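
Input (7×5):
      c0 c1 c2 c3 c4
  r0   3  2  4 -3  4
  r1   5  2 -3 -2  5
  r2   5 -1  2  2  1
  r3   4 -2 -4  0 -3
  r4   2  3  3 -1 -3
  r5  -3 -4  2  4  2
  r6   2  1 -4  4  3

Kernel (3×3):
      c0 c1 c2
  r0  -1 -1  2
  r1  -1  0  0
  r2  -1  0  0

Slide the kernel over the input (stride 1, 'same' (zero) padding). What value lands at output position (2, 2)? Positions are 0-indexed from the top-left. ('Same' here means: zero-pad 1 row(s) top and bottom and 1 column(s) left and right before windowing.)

The receptive field on the zero-padded input at this output position is [2 -3 -2 / -1 2 2 / -2 -4 0]. Elementwise product with the kernel and sum: 2·-1 + -3·-1 + -2·2 + -1·-1 + -2·-1.

0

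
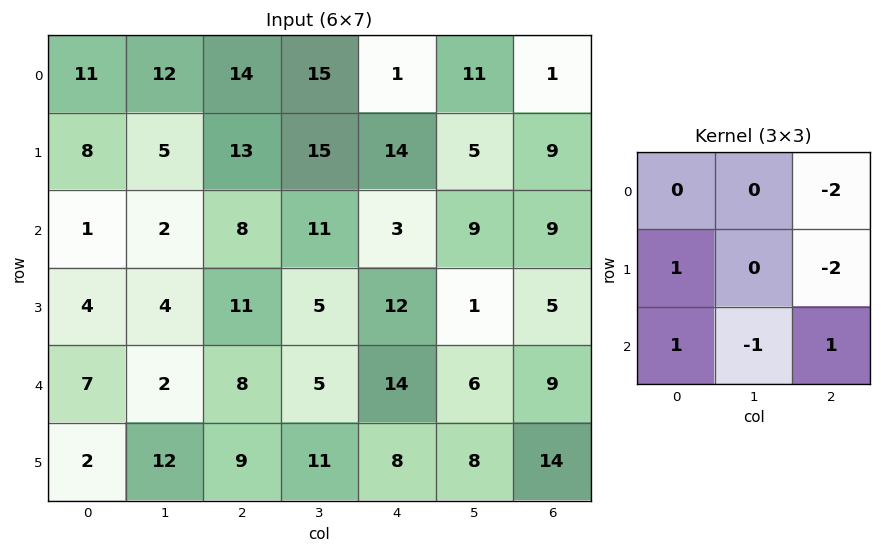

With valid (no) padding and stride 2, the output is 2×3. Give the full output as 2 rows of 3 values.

Output[0,0]: The receptive field on the input at this output position is [11 12 14 / 8 5 13 / 1 2 8]. Elementwise product with the kernel and sum: 14·-2 + 8·1 + 13·-2 + 1·1 + 2·-1 + 8·1.
Output[0,1]: The receptive field on the input at this output position is [14 15 1 / 13 15 14 / 8 11 3]. Elementwise product with the kernel and sum: 1·-2 + 13·1 + 14·-2 + 8·1 + 11·-1 + 3·1.

-39 -17 -3
-21 -2 1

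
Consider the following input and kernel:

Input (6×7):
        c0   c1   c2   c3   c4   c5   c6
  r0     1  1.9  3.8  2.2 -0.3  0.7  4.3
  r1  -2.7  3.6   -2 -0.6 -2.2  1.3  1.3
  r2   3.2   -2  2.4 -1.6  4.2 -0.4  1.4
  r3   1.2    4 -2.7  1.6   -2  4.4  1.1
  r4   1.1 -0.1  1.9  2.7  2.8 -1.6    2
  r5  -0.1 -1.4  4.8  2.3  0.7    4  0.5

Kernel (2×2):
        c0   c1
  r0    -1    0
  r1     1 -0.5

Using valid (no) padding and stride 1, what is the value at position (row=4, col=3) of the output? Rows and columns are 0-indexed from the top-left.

The receptive field on the input at this output position is [2.7 2.8 / 2.3 0.7]. Elementwise product with the kernel and sum: 2.7·-1 + 2.3·1 + 0.7·-0.5.

-0.75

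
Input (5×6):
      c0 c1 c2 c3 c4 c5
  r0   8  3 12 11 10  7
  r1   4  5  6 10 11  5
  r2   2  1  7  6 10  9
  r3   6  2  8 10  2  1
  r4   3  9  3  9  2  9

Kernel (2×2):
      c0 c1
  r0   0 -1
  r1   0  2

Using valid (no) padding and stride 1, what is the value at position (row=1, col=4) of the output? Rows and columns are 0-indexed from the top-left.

13

The receptive field on the input at this output position is [11 5 / 10 9]. Elementwise product with the kernel and sum: 5·-1 + 9·2.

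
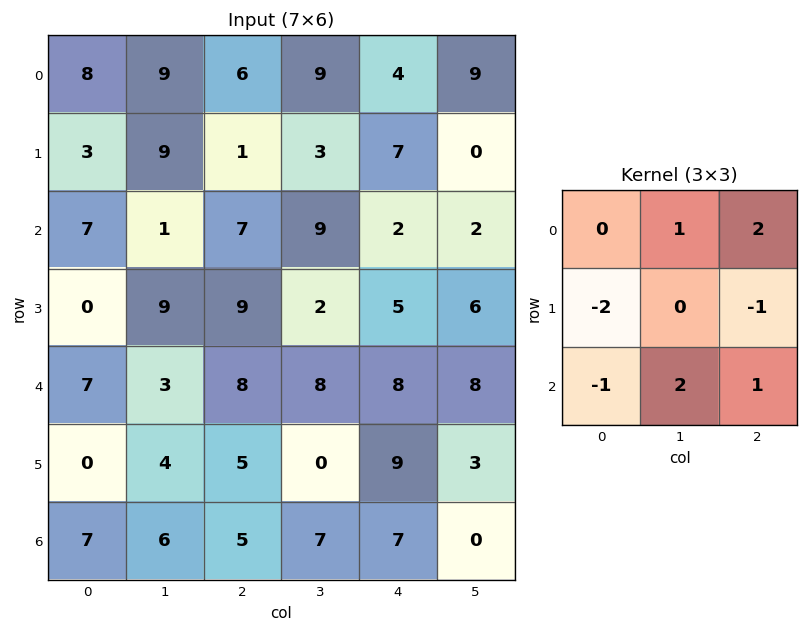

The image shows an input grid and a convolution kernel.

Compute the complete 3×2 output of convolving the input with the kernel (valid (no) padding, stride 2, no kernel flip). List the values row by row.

16 21
13 6
24 21

Output[0,0]: The receptive field on the input at this output position is [8 9 6 / 3 9 1 / 7 1 7]. Elementwise product with the kernel and sum: 9·1 + 6·2 + 3·-2 + 1·-1 + 7·-1 + 1·2 + 7·1.
Output[0,1]: The receptive field on the input at this output position is [6 9 4 / 1 3 7 / 7 9 2]. Elementwise product with the kernel and sum: 9·1 + 4·2 + 1·-2 + 7·-1 + 7·-1 + 9·2 + 2·1.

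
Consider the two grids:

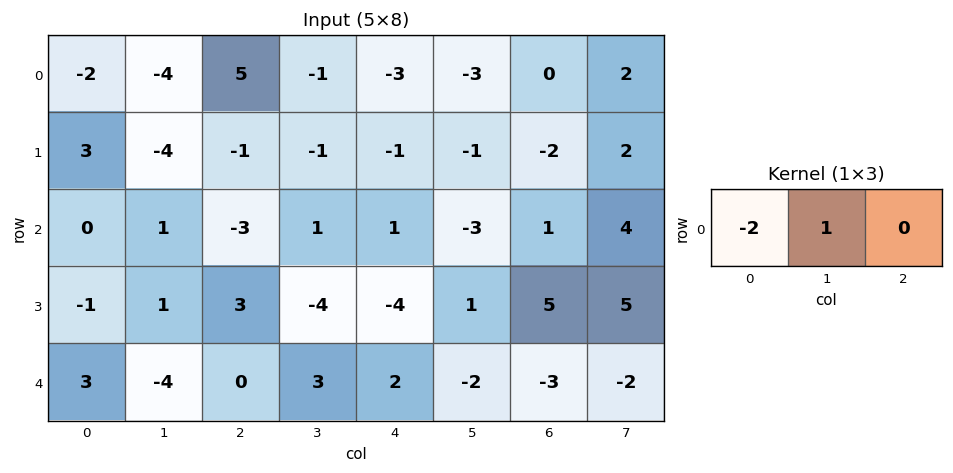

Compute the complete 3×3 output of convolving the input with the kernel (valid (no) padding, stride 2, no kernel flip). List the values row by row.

0 -11 3
1 7 -5
-10 3 -6

Output[0,0]: The receptive field on the input at this output position is [-2 -4 5]. Elementwise product with the kernel and sum: -2·-2 + -4·1.
Output[0,1]: The receptive field on the input at this output position is [5 -1 -3]. Elementwise product with the kernel and sum: 5·-2 + -1·1.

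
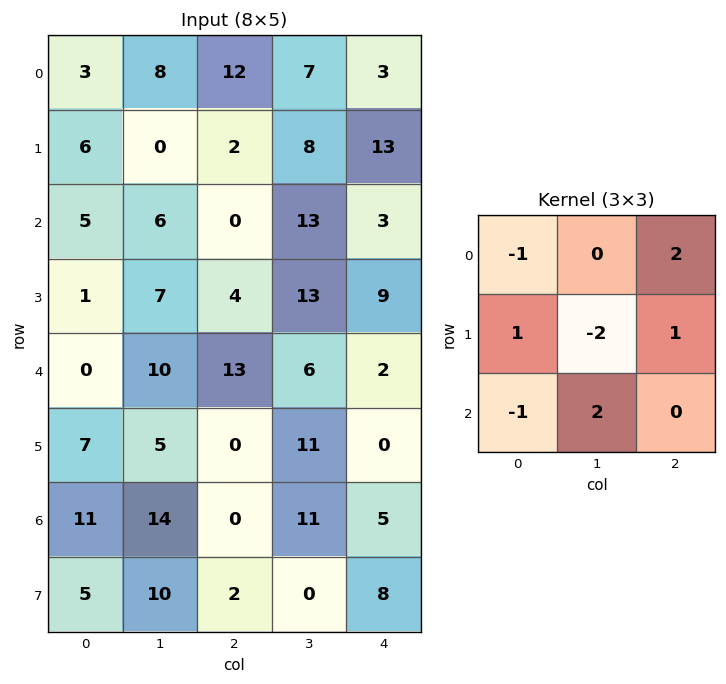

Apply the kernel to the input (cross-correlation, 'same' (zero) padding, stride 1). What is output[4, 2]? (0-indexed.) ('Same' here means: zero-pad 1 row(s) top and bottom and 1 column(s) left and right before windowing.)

4

The receptive field on the zero-padded input at this output position is [7 4 13 / 10 13 6 / 5 0 11]. Elementwise product with the kernel and sum: 7·-1 + 13·2 + 10·1 + 13·-2 + 6·1 + 5·-1 + 0·2.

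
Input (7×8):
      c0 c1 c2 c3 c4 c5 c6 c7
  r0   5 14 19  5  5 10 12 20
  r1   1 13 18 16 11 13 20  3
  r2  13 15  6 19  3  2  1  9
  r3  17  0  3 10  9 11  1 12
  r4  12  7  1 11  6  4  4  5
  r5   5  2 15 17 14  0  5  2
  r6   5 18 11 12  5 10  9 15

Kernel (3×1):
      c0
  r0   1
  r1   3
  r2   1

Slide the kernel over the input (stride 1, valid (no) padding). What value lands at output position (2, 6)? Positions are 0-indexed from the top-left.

8

The receptive field on the input at this output position is [1 / 1 / 4]. Elementwise product with the kernel and sum: 1·1 + 1·3 + 4·1.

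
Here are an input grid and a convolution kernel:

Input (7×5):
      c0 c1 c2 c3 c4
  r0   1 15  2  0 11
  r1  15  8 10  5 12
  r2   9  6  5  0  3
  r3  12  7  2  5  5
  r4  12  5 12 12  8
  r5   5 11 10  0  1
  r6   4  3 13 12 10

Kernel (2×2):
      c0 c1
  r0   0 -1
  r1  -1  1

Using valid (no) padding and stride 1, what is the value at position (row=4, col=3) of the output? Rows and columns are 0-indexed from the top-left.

The receptive field on the input at this output position is [12 8 / 0 1]. Elementwise product with the kernel and sum: 8·-1 + 0·-1 + 1·1.

-7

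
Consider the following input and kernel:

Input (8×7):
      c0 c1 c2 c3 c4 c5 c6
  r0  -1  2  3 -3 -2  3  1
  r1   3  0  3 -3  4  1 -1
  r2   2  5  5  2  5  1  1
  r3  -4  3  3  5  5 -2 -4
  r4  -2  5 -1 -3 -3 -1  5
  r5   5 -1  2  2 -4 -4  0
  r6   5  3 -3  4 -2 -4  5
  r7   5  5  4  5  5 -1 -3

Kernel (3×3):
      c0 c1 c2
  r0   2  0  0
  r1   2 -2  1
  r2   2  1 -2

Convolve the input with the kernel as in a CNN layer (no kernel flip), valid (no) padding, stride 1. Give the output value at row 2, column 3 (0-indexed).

The receptive field on the input at this output position is [2 5 1 / 5 5 -2 / -3 -3 -1]. Elementwise product with the kernel and sum: 2·2 + 5·2 + 5·-2 + -2·1 + -3·2 + -3·1 + -1·-2.

-5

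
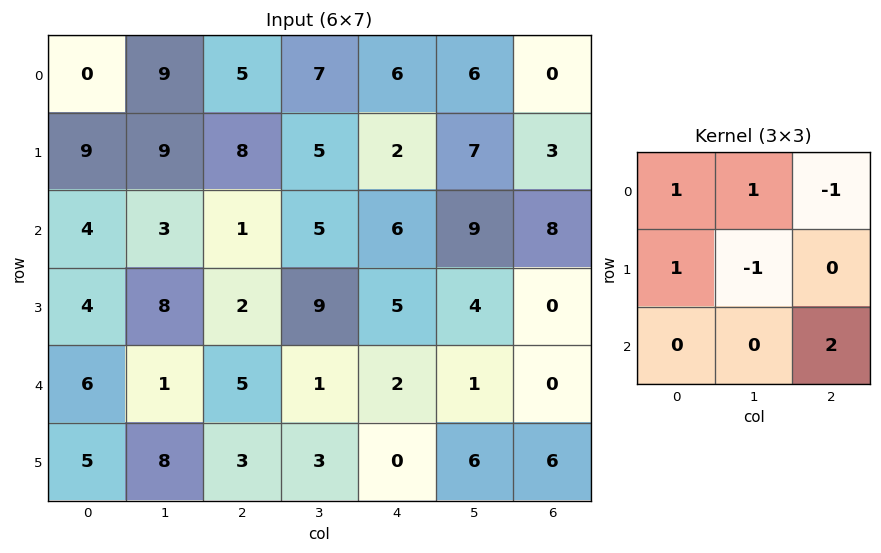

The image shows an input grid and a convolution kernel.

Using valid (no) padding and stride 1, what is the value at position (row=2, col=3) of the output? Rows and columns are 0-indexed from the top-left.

8

The receptive field on the input at this output position is [5 6 9 / 9 5 4 / 1 2 1]. Elementwise product with the kernel and sum: 5·1 + 6·1 + 9·-1 + 9·1 + 5·-1 + 1·2.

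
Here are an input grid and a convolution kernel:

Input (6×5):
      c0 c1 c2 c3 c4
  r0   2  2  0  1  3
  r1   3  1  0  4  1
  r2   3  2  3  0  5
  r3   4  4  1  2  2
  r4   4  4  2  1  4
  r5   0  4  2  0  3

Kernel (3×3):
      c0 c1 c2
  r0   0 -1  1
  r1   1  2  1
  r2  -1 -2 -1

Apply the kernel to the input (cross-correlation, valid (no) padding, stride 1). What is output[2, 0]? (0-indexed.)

0

The receptive field on the input at this output position is [3 2 3 / 4 4 1 / 4 4 2]. Elementwise product with the kernel and sum: 2·-1 + 3·1 + 4·1 + 4·2 + 1·1 + 4·-1 + 4·-2 + 2·-1.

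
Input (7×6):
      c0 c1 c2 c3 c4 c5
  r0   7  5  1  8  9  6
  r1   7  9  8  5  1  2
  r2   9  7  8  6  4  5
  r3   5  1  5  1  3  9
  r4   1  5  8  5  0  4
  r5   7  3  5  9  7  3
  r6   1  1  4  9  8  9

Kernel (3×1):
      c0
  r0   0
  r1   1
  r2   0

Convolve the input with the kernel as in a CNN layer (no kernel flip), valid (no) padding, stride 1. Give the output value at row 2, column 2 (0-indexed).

5

The receptive field on the input at this output position is [8 / 5 / 8]. Elementwise product with the kernel and sum: 5·1.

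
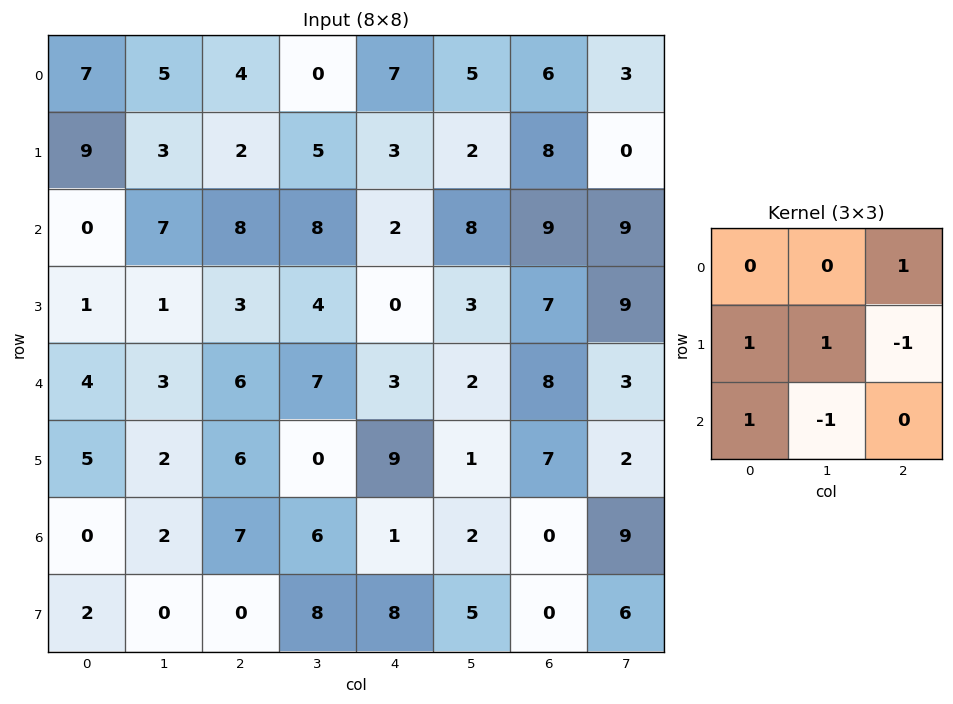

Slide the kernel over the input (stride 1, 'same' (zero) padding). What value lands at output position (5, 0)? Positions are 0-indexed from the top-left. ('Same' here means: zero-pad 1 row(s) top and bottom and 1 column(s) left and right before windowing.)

6

The receptive field on the zero-padded input at this output position is [0 4 3 / 0 5 2 / 0 0 2]. Elementwise product with the kernel and sum: 3·1 + 0·1 + 5·1 + 2·-1 + 0·1 + 0·-1.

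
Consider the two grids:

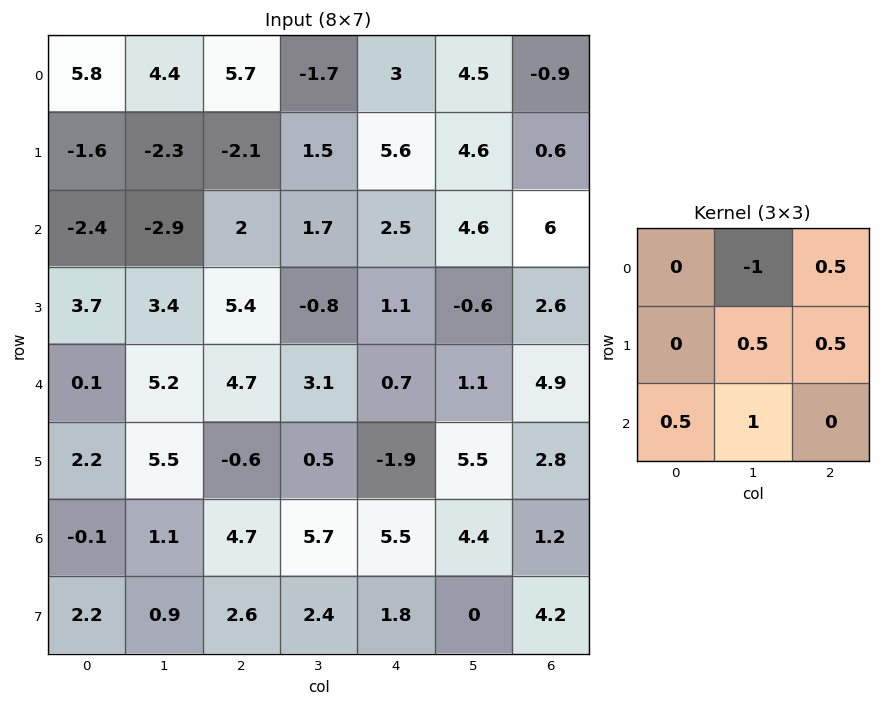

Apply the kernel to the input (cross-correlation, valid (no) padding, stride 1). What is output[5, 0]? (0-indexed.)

-0.9

The receptive field on the input at this output position is [2.2 5.5 -0.6 / -0.1 1.1 4.7 / 2.2 0.9 2.6]. Elementwise product with the kernel and sum: 5.5·-1 + -0.6·0.5 + 1.1·0.5 + 4.7·0.5 + 2.2·0.5 + 0.9·1.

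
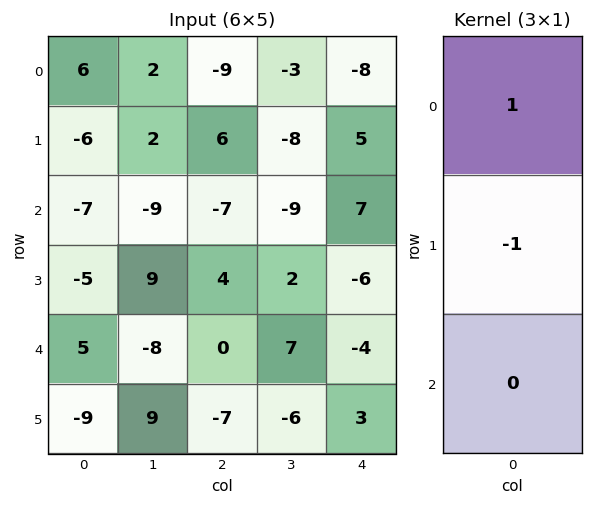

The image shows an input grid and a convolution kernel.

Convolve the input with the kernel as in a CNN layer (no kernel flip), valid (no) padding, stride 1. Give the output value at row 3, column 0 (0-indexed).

The receptive field on the input at this output position is [-5 / 5 / -9]. Elementwise product with the kernel and sum: -5·1 + 5·-1.

-10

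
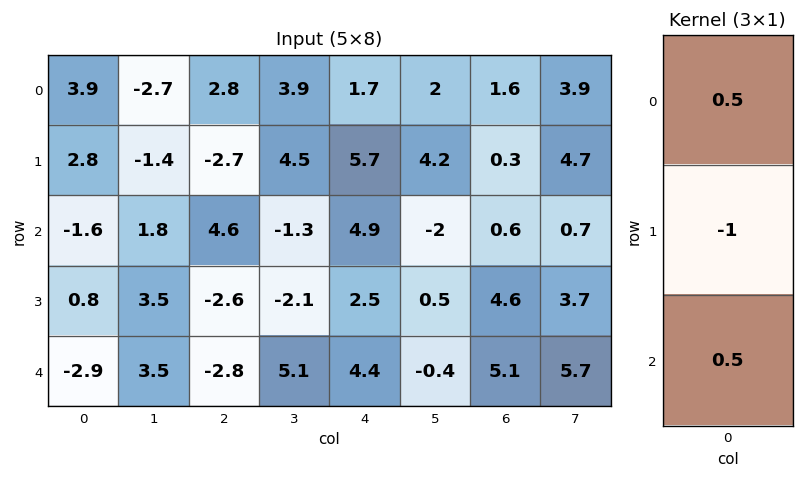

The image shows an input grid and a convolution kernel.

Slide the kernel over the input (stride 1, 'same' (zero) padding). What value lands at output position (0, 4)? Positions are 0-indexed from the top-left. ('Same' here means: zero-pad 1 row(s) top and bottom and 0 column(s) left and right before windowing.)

The receptive field on the zero-padded input at this output position is [0 / 1.7 / 5.7]. Elementwise product with the kernel and sum: 0·0.5 + 1.7·-1 + 5.7·0.5.

1.15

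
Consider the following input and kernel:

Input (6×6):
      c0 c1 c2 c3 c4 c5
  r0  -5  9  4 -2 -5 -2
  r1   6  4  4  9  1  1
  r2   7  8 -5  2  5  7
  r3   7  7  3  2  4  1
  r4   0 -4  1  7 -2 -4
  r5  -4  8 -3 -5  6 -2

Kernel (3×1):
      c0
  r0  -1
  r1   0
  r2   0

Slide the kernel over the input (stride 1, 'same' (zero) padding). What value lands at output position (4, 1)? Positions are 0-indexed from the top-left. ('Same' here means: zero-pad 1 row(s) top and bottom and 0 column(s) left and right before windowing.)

-7

The receptive field on the zero-padded input at this output position is [7 / -4 / 8]. Elementwise product with the kernel and sum: 7·-1.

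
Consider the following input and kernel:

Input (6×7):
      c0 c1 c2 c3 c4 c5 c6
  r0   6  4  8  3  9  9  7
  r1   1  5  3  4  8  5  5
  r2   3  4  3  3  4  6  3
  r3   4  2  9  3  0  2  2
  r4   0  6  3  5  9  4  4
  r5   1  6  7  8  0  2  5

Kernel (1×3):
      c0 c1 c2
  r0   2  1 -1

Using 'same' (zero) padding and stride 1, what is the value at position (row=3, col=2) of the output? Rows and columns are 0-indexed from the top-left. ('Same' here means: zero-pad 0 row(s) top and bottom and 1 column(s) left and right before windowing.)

10

The receptive field on the zero-padded input at this output position is [2 9 3]. Elementwise product with the kernel and sum: 2·2 + 9·1 + 3·-1.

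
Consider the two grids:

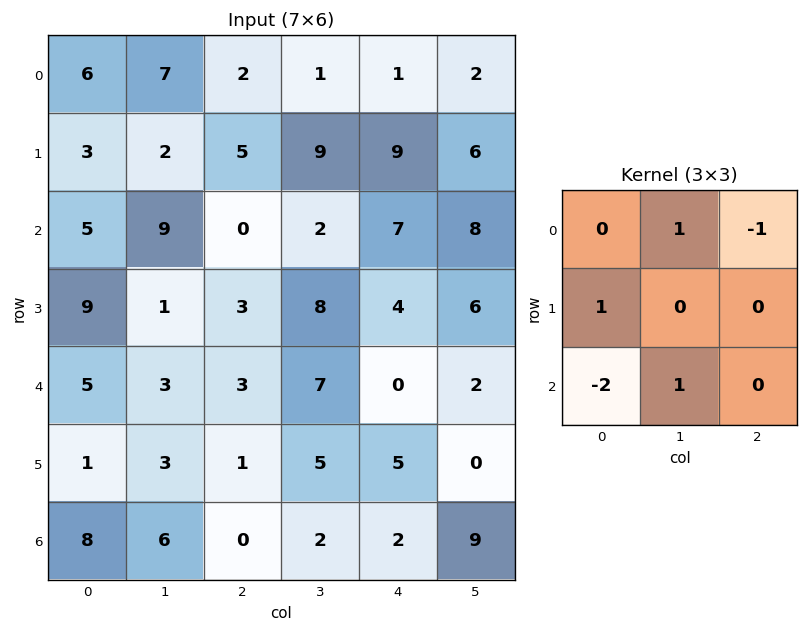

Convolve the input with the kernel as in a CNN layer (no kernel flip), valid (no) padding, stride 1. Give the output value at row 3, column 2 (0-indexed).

The receptive field on the input at this output position is [3 8 4 / 3 7 0 / 1 5 5]. Elementwise product with the kernel and sum: 8·1 + 4·-1 + 3·1 + 1·-2 + 5·1.

10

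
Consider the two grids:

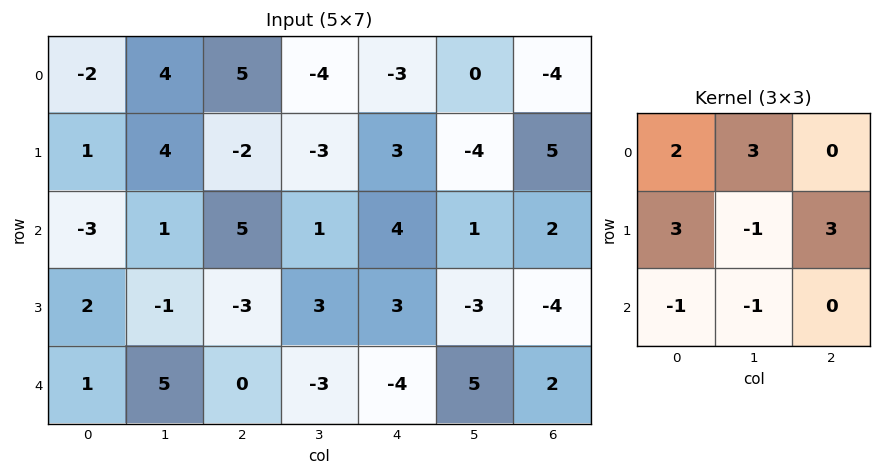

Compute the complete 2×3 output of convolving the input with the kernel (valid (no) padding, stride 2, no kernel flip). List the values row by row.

Output[0,0]: The receptive field on the input at this output position is [-2 4 5 / 1 4 -2 / -3 1 5]. Elementwise product with the kernel and sum: -2·2 + 4·3 + 1·3 + 4·-1 + -2·3 + -3·-1 + 1·-1.
Output[0,1]: The receptive field on the input at this output position is [5 -4 -3 / -2 -3 3 / 5 1 4]. Elementwise product with the kernel and sum: 5·2 + -4·3 + -2·3 + -3·-1 + 3·3 + 5·-1 + 1·-1.

3 -2 17
-11 13 10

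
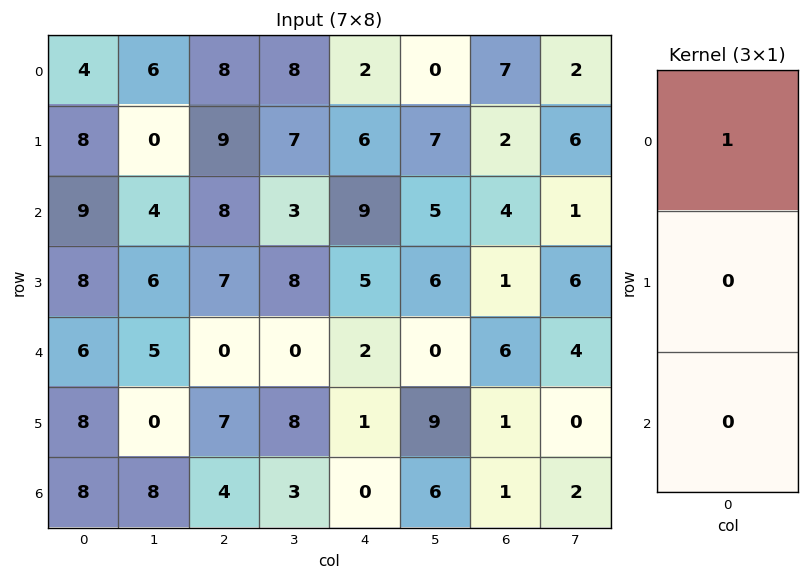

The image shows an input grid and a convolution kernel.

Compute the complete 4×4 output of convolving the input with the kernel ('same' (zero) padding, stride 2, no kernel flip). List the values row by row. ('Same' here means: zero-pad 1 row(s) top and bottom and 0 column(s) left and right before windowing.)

Output[0,0]: The receptive field on the zero-padded input at this output position is [0 / 4 / 8]. Elementwise product with the kernel and sum: 0·1.
Output[0,1]: The receptive field on the zero-padded input at this output position is [0 / 8 / 9]. Elementwise product with the kernel and sum: 0·1.

0 0 0 0
8 9 6 2
8 7 5 1
8 7 1 1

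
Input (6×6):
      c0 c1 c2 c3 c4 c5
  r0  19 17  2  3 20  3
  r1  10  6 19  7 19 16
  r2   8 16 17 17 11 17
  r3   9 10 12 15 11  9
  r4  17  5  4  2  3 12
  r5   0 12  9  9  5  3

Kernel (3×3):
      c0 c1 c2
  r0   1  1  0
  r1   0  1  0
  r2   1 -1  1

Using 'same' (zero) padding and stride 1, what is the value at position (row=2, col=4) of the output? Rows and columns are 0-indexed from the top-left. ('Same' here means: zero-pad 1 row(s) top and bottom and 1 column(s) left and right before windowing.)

The receptive field on the zero-padded input at this output position is [7 19 16 / 17 11 17 / 15 11 9]. Elementwise product with the kernel and sum: 7·1 + 19·1 + 11·1 + 15·1 + 11·-1 + 9·1.

50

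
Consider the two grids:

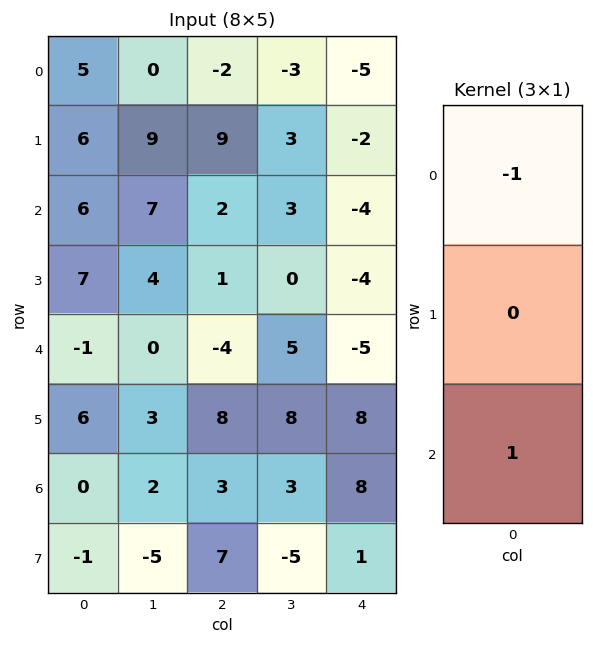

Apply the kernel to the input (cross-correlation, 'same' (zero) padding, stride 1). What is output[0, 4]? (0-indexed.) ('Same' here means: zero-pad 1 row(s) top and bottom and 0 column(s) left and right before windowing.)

-2

The receptive field on the zero-padded input at this output position is [0 / -5 / -2]. Elementwise product with the kernel and sum: 0·-1 + -2·1.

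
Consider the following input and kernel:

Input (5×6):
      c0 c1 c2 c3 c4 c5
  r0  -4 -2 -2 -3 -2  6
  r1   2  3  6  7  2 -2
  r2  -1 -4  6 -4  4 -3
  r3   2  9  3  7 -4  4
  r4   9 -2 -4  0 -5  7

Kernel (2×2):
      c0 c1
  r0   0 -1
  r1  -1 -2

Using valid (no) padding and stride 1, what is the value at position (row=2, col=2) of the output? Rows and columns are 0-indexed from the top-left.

-13

The receptive field on the input at this output position is [6 -4 / 3 7]. Elementwise product with the kernel and sum: -4·-1 + 3·-1 + 7·-2.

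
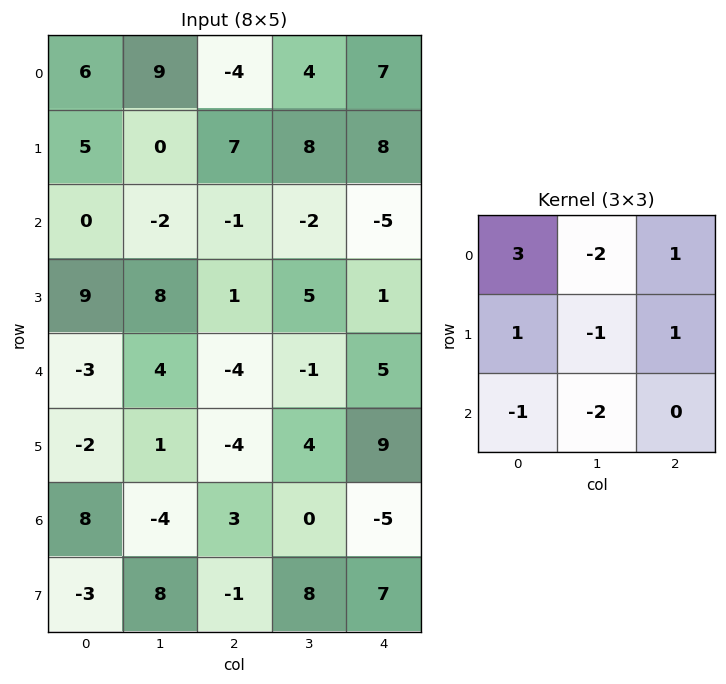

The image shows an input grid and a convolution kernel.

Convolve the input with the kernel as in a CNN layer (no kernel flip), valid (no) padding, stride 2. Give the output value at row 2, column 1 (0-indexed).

-7

The receptive field on the input at this output position is [-4 -1 5 / -4 4 9 / 3 0 -5]. Elementwise product with the kernel and sum: -4·3 + -1·-2 + 5·1 + -4·1 + 4·-1 + 9·1 + 3·-1 + 0·-2.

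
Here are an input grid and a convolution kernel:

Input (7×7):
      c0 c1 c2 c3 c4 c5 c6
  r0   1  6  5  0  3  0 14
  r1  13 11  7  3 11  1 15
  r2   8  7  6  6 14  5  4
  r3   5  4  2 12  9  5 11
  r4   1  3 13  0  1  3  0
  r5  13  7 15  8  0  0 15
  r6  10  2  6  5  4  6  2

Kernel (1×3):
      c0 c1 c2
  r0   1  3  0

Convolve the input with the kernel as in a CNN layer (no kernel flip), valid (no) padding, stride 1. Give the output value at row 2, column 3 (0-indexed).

The receptive field on the input at this output position is [6 14 5]. Elementwise product with the kernel and sum: 6·1 + 14·3.

48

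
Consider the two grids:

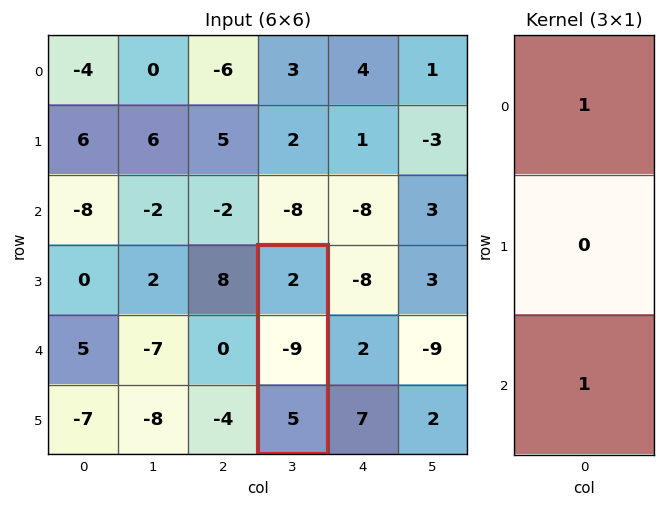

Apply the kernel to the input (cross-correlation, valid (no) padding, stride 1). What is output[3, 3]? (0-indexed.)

7

The receptive field on the input at this output position is [2 / -9 / 5]. Elementwise product with the kernel and sum: 2·1 + 5·1.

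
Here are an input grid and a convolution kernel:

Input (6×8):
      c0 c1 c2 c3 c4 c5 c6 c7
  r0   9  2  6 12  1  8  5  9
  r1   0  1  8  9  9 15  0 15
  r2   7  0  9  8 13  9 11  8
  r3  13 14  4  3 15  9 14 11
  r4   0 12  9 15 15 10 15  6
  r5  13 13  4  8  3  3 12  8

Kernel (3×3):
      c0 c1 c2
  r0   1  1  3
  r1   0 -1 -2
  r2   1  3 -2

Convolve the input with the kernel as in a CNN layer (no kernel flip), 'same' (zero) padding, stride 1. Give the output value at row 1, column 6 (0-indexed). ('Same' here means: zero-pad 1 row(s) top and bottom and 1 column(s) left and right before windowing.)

The receptive field on the zero-padded input at this output position is [8 5 9 / 15 0 15 / 9 11 8]. Elementwise product with the kernel and sum: 8·1 + 5·1 + 9·3 + 0·-1 + 15·-2 + 9·1 + 11·3 + 8·-2.

36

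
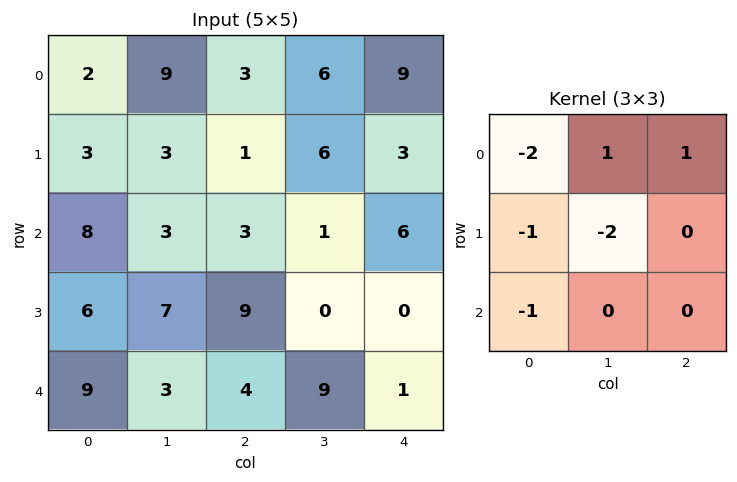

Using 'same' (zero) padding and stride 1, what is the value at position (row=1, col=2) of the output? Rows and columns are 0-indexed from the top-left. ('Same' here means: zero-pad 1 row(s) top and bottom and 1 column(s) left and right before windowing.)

-17

The receptive field on the zero-padded input at this output position is [9 3 6 / 3 1 6 / 3 3 1]. Elementwise product with the kernel and sum: 9·-2 + 3·1 + 6·1 + 3·-1 + 1·-2 + 3·-1.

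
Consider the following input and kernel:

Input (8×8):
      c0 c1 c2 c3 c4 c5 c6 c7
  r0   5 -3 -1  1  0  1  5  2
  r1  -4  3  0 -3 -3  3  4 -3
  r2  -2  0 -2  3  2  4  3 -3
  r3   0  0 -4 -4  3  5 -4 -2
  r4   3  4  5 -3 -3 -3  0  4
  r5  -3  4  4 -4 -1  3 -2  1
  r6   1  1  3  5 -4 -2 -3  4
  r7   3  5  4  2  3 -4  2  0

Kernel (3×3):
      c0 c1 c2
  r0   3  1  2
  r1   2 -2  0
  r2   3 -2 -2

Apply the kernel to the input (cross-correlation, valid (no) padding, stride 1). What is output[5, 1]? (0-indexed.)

7

The receptive field on the input at this output position is [4 4 -4 / 1 3 5 / 5 4 2]. Elementwise product with the kernel and sum: 4·3 + 4·1 + -4·2 + 1·2 + 3·-2 + 5·3 + 4·-2 + 2·-2.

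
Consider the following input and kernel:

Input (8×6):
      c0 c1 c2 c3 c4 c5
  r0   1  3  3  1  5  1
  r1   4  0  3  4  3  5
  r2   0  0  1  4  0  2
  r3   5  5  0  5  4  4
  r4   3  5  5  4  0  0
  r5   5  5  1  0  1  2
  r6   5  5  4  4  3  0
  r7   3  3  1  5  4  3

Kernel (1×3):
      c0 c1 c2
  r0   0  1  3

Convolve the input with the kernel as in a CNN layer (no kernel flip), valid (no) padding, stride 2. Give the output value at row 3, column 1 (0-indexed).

The receptive field on the input at this output position is [4 4 3]. Elementwise product with the kernel and sum: 4·1 + 3·3.

13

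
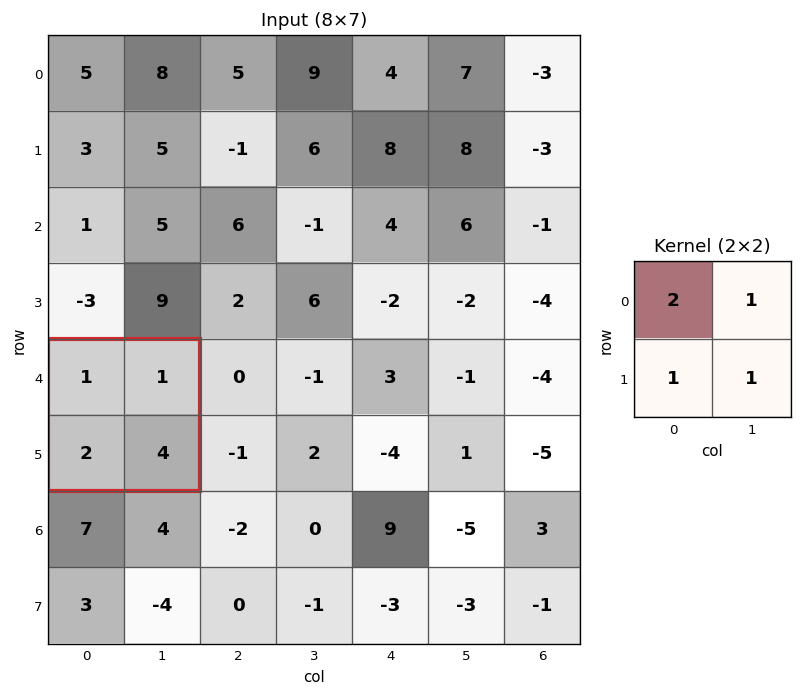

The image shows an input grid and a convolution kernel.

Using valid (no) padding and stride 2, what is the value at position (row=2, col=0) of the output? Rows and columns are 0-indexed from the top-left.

The receptive field on the input at this output position is [1 1 / 2 4]. Elementwise product with the kernel and sum: 1·2 + 1·1 + 2·1 + 4·1.

9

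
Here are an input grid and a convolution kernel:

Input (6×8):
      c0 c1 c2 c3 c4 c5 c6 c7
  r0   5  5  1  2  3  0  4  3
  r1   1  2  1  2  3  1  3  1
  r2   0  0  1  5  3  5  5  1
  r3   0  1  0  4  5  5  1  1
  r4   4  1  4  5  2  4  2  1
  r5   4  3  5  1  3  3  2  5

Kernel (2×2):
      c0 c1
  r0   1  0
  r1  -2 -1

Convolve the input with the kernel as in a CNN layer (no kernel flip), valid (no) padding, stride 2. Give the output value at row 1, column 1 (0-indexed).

The receptive field on the input at this output position is [1 5 / 0 4]. Elementwise product with the kernel and sum: 1·1 + 0·-2 + 4·-1.

-3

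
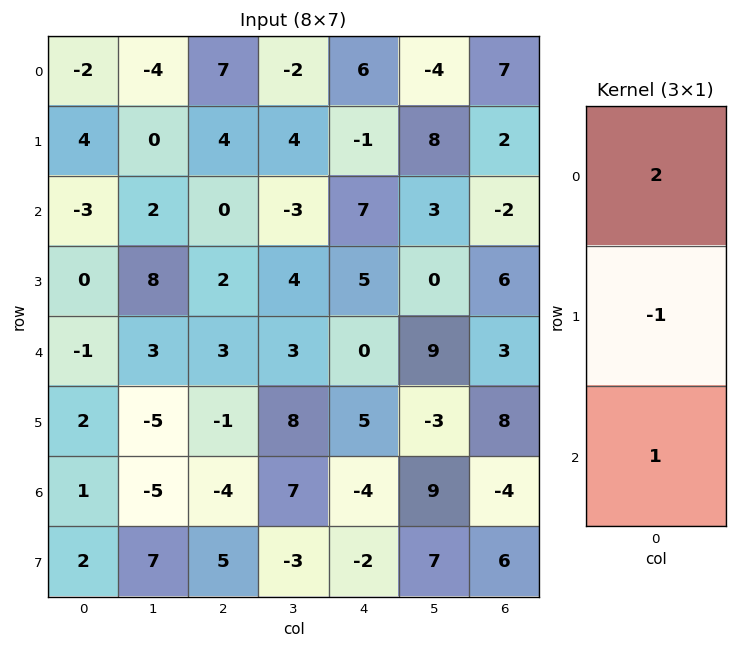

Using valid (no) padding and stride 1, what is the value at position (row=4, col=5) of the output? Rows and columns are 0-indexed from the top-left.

The receptive field on the input at this output position is [9 / -3 / 9]. Elementwise product with the kernel and sum: 9·2 + -3·-1 + 9·1.

30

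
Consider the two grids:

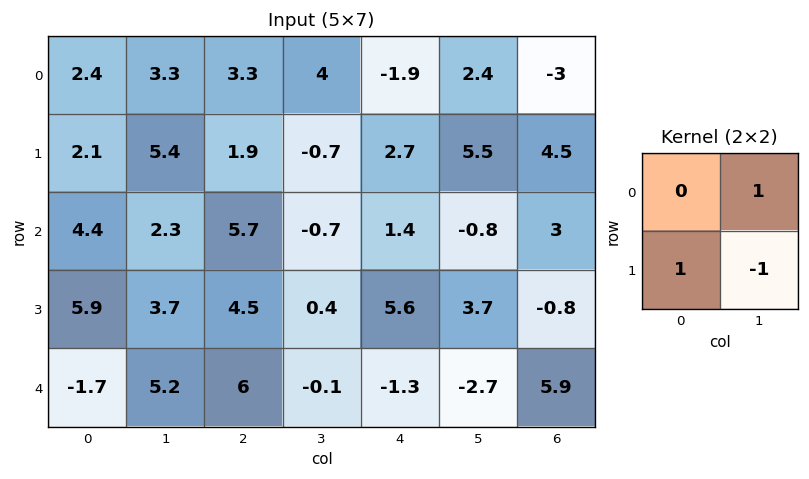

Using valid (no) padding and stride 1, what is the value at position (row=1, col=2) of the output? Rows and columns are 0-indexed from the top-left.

5.7

The receptive field on the input at this output position is [1.9 -0.7 / 5.7 -0.7]. Elementwise product with the kernel and sum: -0.7·1 + 5.7·1 + -0.7·-1.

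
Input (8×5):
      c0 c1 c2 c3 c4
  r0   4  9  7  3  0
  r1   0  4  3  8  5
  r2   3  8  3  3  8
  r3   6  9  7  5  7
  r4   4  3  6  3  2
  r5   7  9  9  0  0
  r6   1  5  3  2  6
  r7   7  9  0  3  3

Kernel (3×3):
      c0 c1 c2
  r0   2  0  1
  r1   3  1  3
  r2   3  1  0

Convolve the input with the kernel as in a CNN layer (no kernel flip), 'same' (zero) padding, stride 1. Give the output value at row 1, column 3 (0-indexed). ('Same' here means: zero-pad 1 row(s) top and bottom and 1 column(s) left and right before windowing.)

The receptive field on the zero-padded input at this output position is [7 3 0 / 3 8 5 / 3 3 8]. Elementwise product with the kernel and sum: 7·2 + 0·1 + 3·3 + 8·1 + 5·3 + 3·3 + 3·1.

58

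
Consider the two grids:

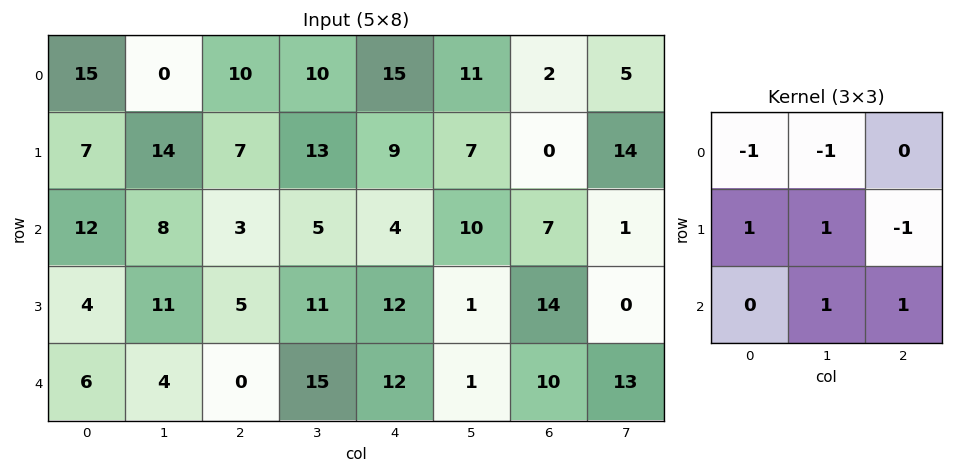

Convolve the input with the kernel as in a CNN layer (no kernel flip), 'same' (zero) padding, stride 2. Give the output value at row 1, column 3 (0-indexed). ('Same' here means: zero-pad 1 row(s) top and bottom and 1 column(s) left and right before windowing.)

The receptive field on the zero-padded input at this output position is [7 0 14 / 10 7 1 / 1 14 0]. Elementwise product with the kernel and sum: 7·-1 + 0·-1 + 10·1 + 7·1 + 1·-1 + 14·1 + 0·1.

23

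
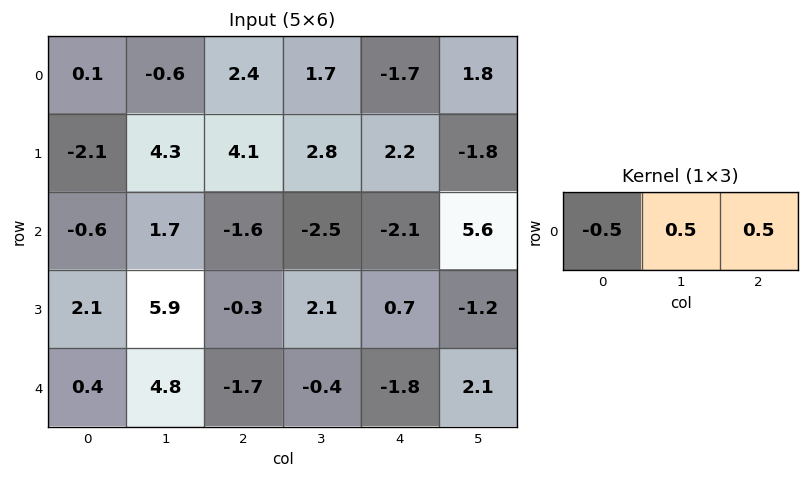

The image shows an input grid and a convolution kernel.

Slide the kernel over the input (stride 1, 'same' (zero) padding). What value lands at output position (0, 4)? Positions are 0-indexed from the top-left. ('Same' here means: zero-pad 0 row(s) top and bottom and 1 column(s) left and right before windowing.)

-0.8

The receptive field on the zero-padded input at this output position is [1.7 -1.7 1.8]. Elementwise product with the kernel and sum: 1.7·-0.5 + -1.7·0.5 + 1.8·0.5.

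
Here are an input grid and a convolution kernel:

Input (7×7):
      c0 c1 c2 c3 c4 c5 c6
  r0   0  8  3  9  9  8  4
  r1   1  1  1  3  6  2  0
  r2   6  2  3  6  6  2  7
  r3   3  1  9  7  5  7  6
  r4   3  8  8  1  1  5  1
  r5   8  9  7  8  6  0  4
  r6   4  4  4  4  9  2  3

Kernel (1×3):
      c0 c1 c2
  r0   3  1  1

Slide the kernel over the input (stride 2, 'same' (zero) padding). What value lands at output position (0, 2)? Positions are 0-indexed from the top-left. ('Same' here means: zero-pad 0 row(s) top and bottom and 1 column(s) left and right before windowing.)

44

The receptive field on the zero-padded input at this output position is [9 9 8]. Elementwise product with the kernel and sum: 9·3 + 9·1 + 8·1.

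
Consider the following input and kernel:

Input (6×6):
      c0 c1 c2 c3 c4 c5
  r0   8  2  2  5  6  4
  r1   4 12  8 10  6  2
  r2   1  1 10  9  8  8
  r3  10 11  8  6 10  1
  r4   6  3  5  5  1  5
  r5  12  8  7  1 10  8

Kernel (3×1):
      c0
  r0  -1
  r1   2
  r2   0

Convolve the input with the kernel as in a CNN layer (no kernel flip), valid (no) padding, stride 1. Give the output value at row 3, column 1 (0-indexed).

-5

The receptive field on the input at this output position is [11 / 3 / 8]. Elementwise product with the kernel and sum: 11·-1 + 3·2.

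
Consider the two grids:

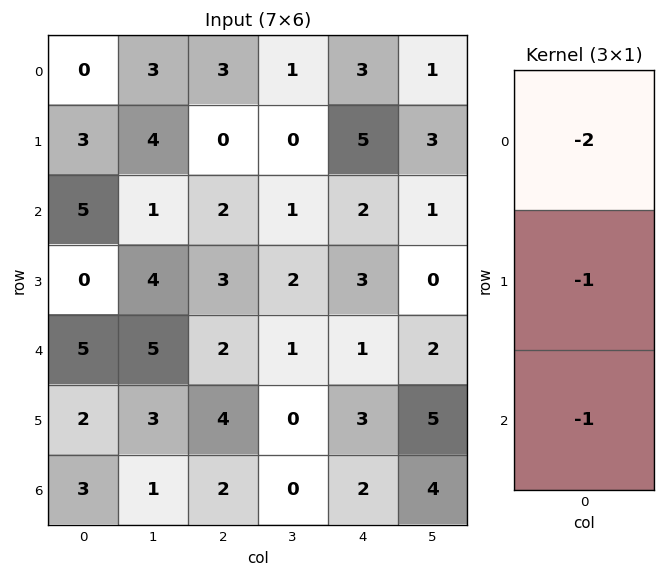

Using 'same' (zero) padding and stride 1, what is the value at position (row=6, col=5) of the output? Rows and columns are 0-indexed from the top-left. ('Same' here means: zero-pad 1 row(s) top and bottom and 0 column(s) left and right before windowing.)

The receptive field on the zero-padded input at this output position is [5 / 4 / 0]. Elementwise product with the kernel and sum: 5·-2 + 4·-1 + 0·-1.

-14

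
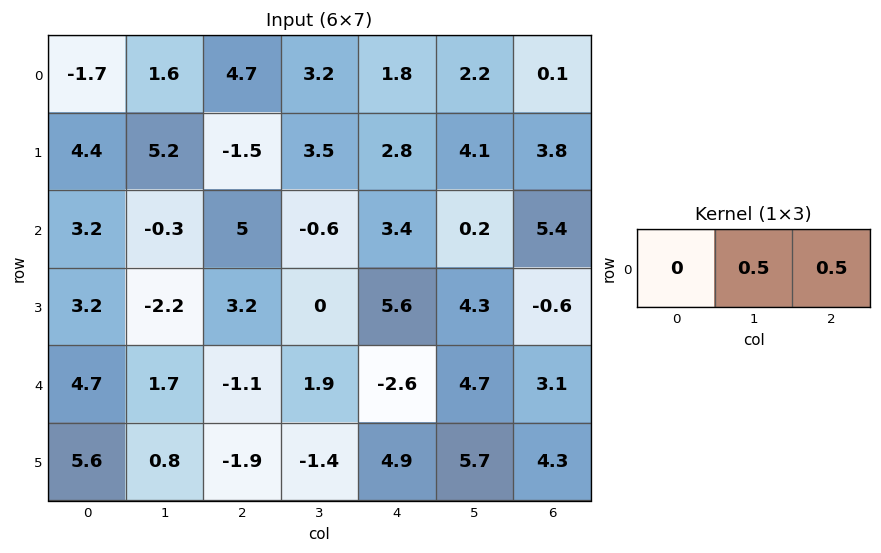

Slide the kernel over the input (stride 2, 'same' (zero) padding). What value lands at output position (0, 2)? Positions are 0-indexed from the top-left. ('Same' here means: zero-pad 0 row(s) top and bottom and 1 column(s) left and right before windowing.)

2

The receptive field on the zero-padded input at this output position is [3.2 1.8 2.2]. Elementwise product with the kernel and sum: 1.8·0.5 + 2.2·0.5.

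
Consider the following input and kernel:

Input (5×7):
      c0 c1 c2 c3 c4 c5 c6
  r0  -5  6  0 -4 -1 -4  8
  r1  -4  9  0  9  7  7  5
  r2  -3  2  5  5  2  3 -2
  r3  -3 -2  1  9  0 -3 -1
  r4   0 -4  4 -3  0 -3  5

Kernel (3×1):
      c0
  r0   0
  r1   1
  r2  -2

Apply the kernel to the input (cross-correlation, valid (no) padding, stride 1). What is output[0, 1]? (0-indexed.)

5

The receptive field on the input at this output position is [6 / 9 / 2]. Elementwise product with the kernel and sum: 9·1 + 2·-2.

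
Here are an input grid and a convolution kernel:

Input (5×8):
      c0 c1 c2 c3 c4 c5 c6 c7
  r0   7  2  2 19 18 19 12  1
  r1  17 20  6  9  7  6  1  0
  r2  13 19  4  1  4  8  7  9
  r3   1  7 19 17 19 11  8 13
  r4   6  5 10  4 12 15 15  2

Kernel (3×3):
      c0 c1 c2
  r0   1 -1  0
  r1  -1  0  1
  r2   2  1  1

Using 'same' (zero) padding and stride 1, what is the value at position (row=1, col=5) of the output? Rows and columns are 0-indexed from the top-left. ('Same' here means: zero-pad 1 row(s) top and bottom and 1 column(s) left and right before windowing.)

16

The receptive field on the zero-padded input at this output position is [18 19 12 / 7 6 1 / 4 8 7]. Elementwise product with the kernel and sum: 18·1 + 19·-1 + 7·-1 + 1·1 + 4·2 + 8·1 + 7·1.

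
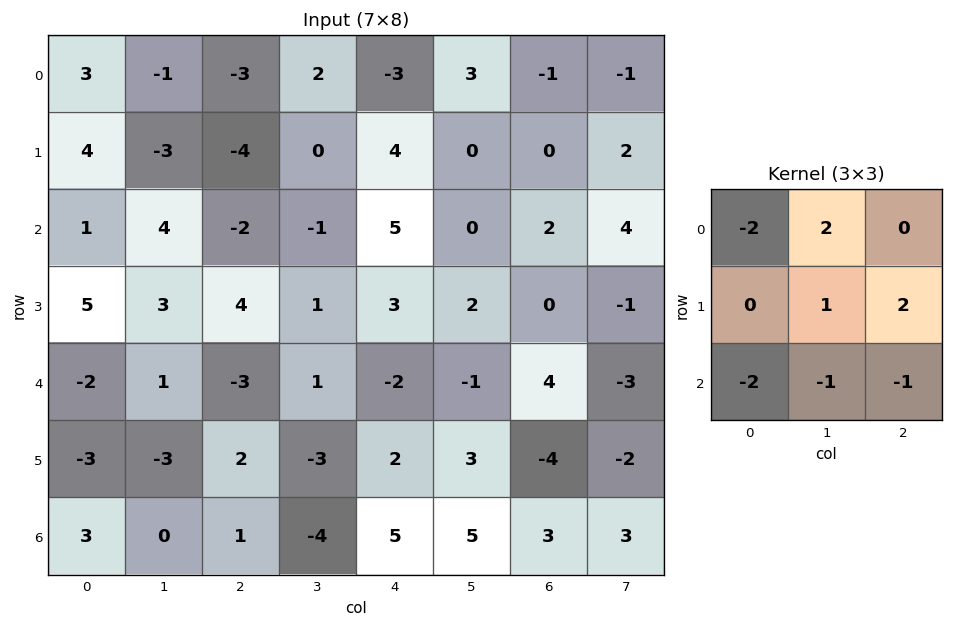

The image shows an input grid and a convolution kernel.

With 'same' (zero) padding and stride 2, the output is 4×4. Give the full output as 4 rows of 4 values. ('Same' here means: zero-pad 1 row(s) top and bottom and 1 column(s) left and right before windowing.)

0 11 -1 -5
9 -17 6 7
16 8 1 -6
-3 3 25 -5

Output[0,0]: The receptive field on the zero-padded input at this output position is [0 0 0 / 0 3 -1 / 0 4 -3]. Elementwise product with the kernel and sum: 0·-2 + 0·2 + 3·1 + -1·2 + 0·-2 + 4·-1 + -3·-1.
Output[0,1]: The receptive field on the zero-padded input at this output position is [0 0 0 / -1 -3 2 / -3 -4 0]. Elementwise product with the kernel and sum: 0·-2 + 0·2 + -3·1 + 2·2 + -3·-2 + -4·-1 + 0·-1.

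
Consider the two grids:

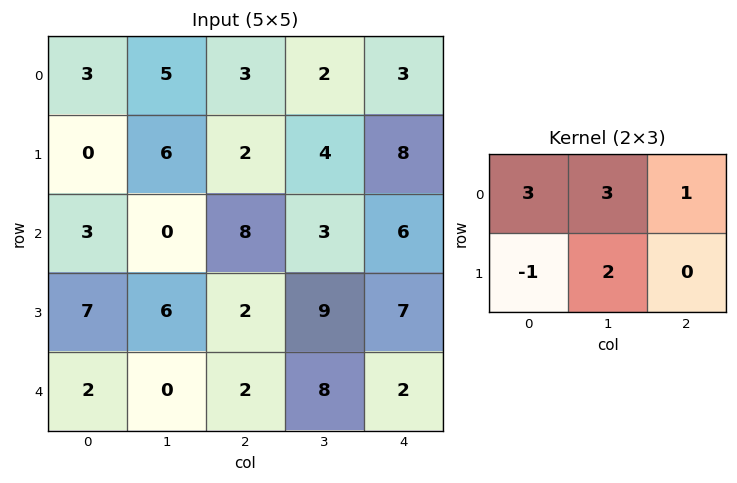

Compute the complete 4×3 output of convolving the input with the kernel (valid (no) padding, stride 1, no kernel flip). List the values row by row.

39 24 24
17 44 24
22 25 55
39 37 54

Output[0,0]: The receptive field on the input at this output position is [3 5 3 / 0 6 2]. Elementwise product with the kernel and sum: 3·3 + 5·3 + 3·1 + 0·-1 + 6·2.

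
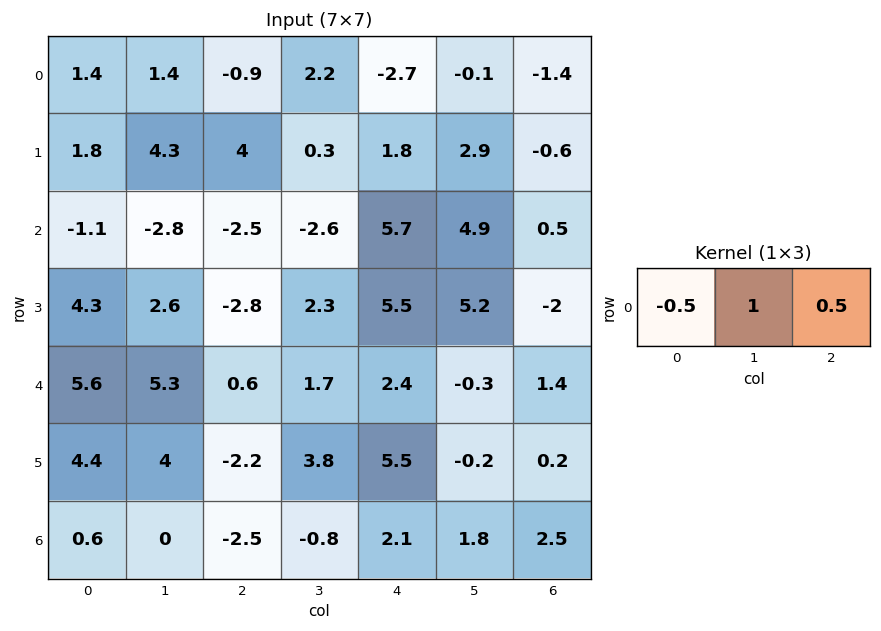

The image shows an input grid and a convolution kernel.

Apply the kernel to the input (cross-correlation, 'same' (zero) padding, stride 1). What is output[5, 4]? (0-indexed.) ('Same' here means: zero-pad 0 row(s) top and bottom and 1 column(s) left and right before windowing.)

3.5

The receptive field on the zero-padded input at this output position is [3.8 5.5 -0.2]. Elementwise product with the kernel and sum: 3.8·-0.5 + 5.5·1 + -0.2·0.5.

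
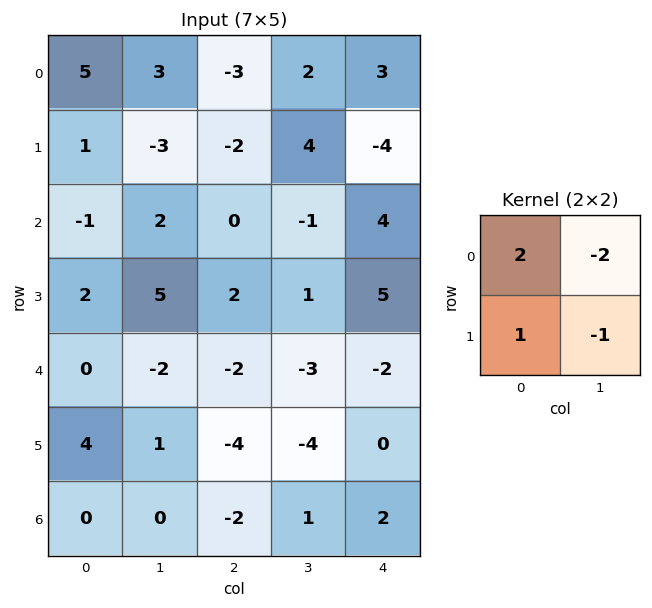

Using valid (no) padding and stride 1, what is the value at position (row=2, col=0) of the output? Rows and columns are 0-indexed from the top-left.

The receptive field on the input at this output position is [-1 2 / 2 5]. Elementwise product with the kernel and sum: -1·2 + 2·-2 + 2·1 + 5·-1.

-9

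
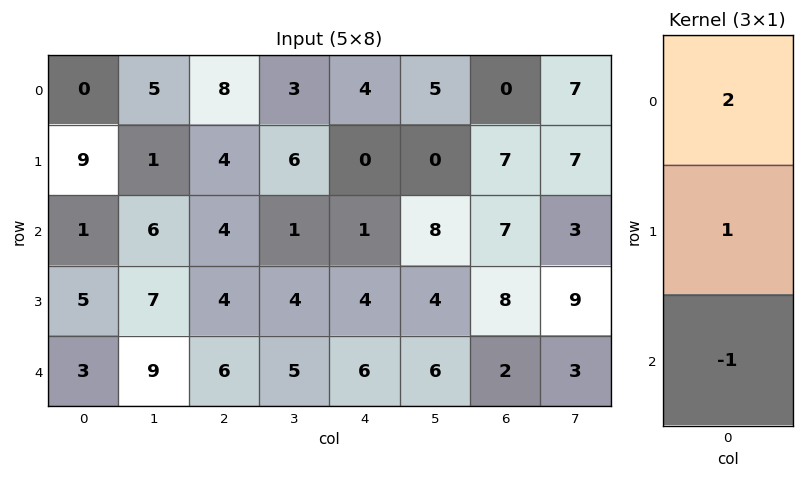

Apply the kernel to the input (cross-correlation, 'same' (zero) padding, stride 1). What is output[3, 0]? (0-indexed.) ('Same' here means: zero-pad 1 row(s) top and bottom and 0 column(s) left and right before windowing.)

The receptive field on the zero-padded input at this output position is [1 / 5 / 3]. Elementwise product with the kernel and sum: 1·2 + 5·1 + 3·-1.

4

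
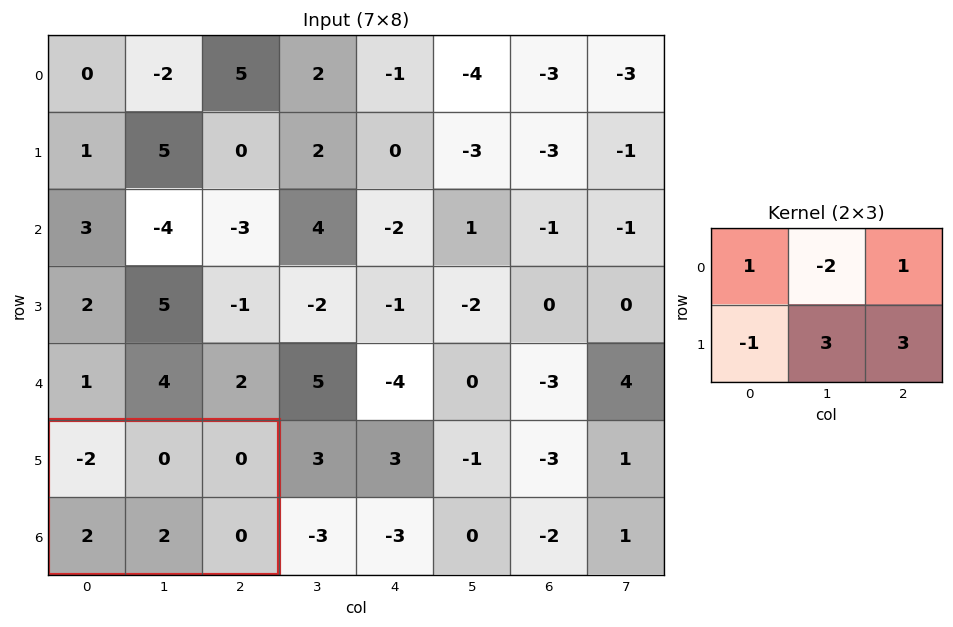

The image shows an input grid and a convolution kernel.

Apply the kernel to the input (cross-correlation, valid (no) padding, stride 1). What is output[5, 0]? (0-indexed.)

The receptive field on the input at this output position is [-2 0 0 / 2 2 0]. Elementwise product with the kernel and sum: -2·1 + 0·-2 + 0·1 + 2·-1 + 2·3 + 0·3.

2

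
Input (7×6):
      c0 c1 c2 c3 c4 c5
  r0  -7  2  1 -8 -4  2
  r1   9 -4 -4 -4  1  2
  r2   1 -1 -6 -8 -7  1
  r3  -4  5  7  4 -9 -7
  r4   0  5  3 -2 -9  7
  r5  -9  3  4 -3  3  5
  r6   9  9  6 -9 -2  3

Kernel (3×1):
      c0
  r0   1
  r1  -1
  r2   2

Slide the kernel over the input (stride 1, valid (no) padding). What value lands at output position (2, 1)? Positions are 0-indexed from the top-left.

4

The receptive field on the input at this output position is [-1 / 5 / 5]. Elementwise product with the kernel and sum: -1·1 + 5·-1 + 5·2.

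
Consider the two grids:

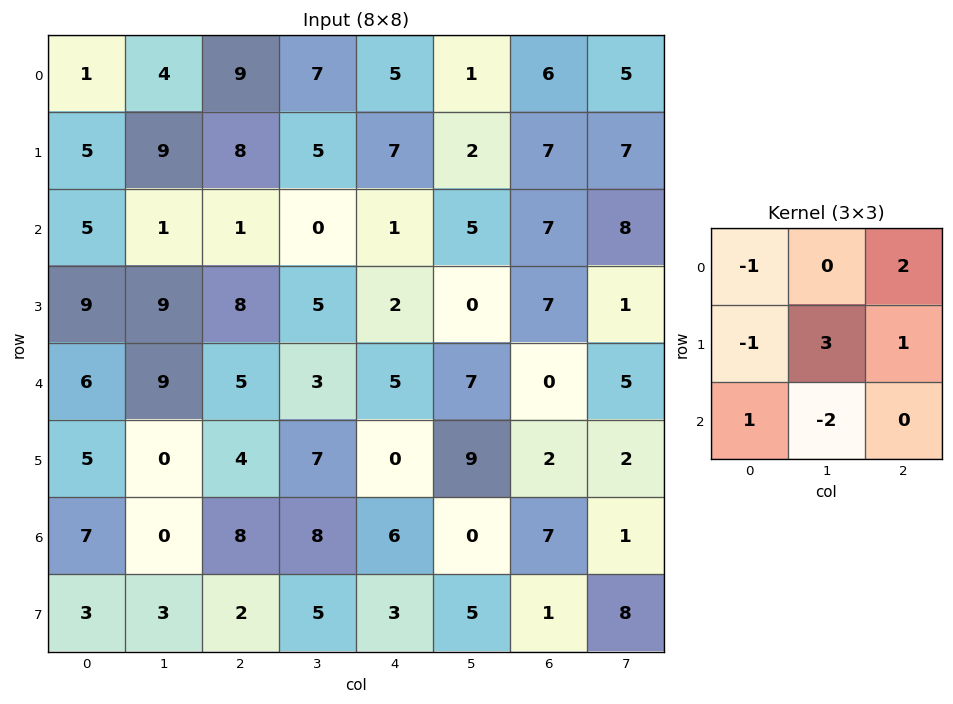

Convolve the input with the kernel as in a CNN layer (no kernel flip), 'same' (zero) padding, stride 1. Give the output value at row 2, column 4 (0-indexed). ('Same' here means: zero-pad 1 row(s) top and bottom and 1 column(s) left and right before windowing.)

8

The receptive field on the zero-padded input at this output position is [5 7 2 / 0 1 5 / 5 2 0]. Elementwise product with the kernel and sum: 5·-1 + 2·2 + 0·-1 + 1·3 + 5·1 + 5·1 + 2·-2.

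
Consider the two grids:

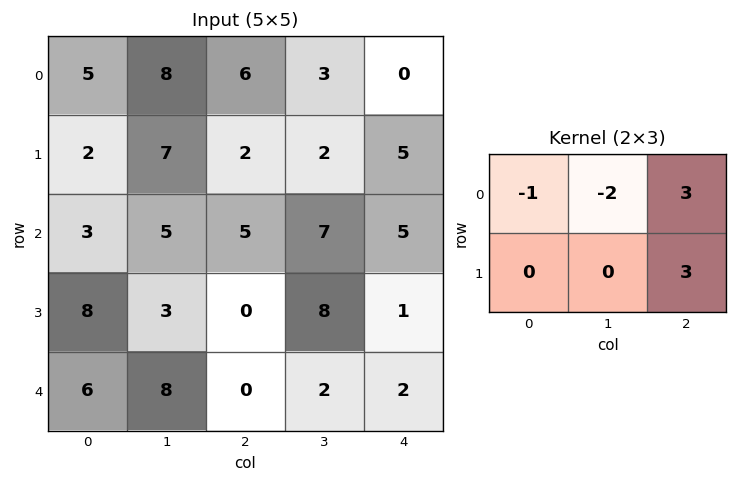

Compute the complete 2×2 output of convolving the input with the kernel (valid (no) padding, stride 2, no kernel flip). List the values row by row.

3 3
2 -1

Output[0,0]: The receptive field on the input at this output position is [5 8 6 / 2 7 2]. Elementwise product with the kernel and sum: 5·-1 + 8·-2 + 6·3 + 2·3.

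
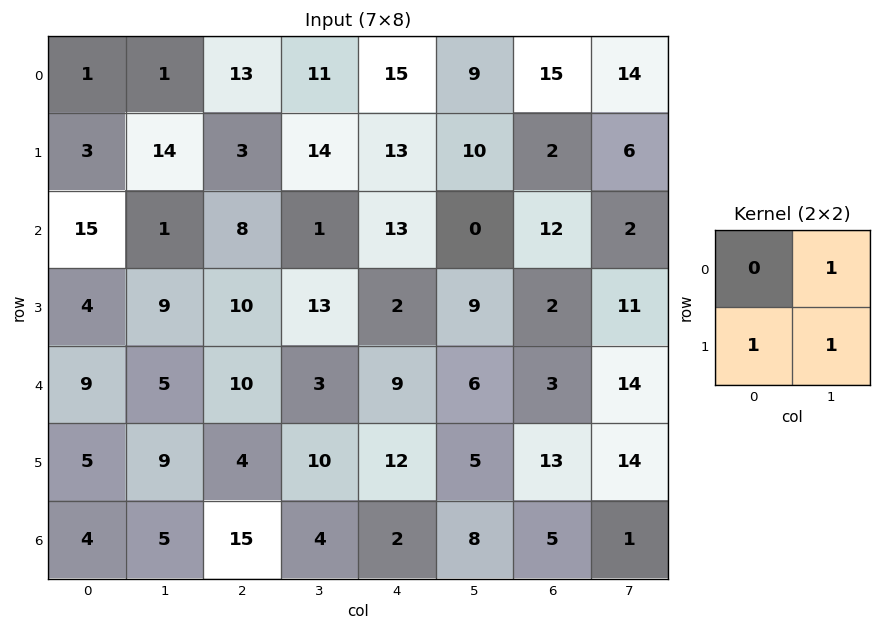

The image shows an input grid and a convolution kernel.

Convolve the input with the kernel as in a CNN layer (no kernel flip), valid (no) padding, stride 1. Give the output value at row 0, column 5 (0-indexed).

The receptive field on the input at this output position is [9 15 / 10 2]. Elementwise product with the kernel and sum: 15·1 + 10·1 + 2·1.

27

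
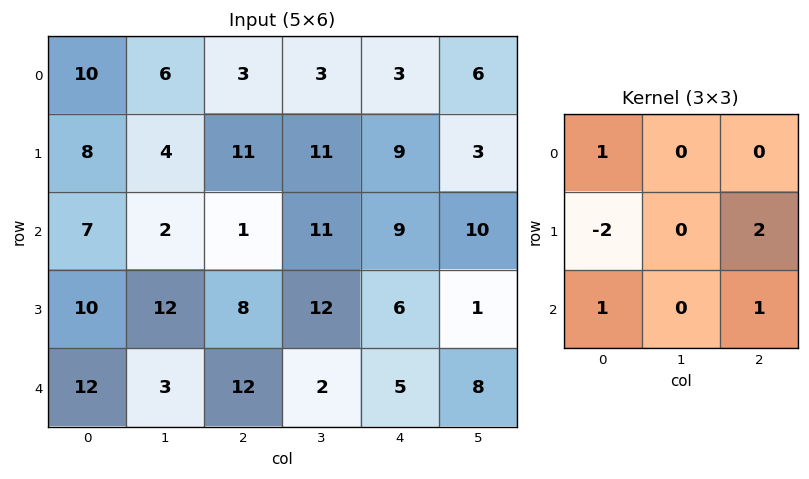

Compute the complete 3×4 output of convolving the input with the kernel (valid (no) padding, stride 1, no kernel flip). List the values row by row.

Output[0,0]: The receptive field on the input at this output position is [10 6 3 / 8 4 11 / 7 2 1]. Elementwise product with the kernel and sum: 10·1 + 8·-2 + 11·2 + 7·1 + 1·1.
Output[0,1]: The receptive field on the input at this output position is [6 3 3 / 4 11 11 / 2 1 11]. Elementwise product with the kernel and sum: 6·1 + 4·-2 + 11·2 + 2·1 + 11·1.

24 33 9 8
14 46 41 22
27 7 14 -1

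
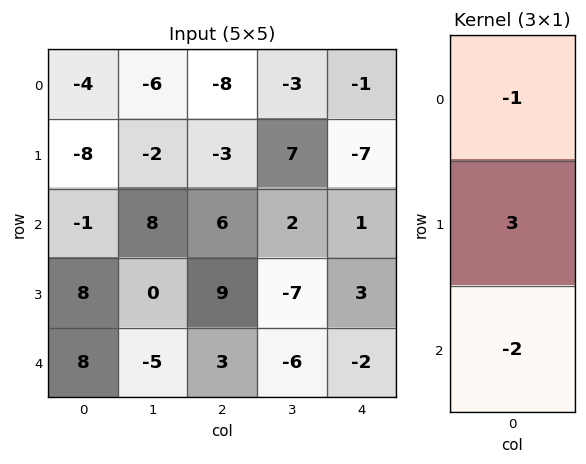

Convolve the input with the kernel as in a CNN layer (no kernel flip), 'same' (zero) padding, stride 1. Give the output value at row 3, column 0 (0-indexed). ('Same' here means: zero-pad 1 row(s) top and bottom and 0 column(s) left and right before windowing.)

9

The receptive field on the zero-padded input at this output position is [-1 / 8 / 8]. Elementwise product with the kernel and sum: -1·-1 + 8·3 + 8·-2.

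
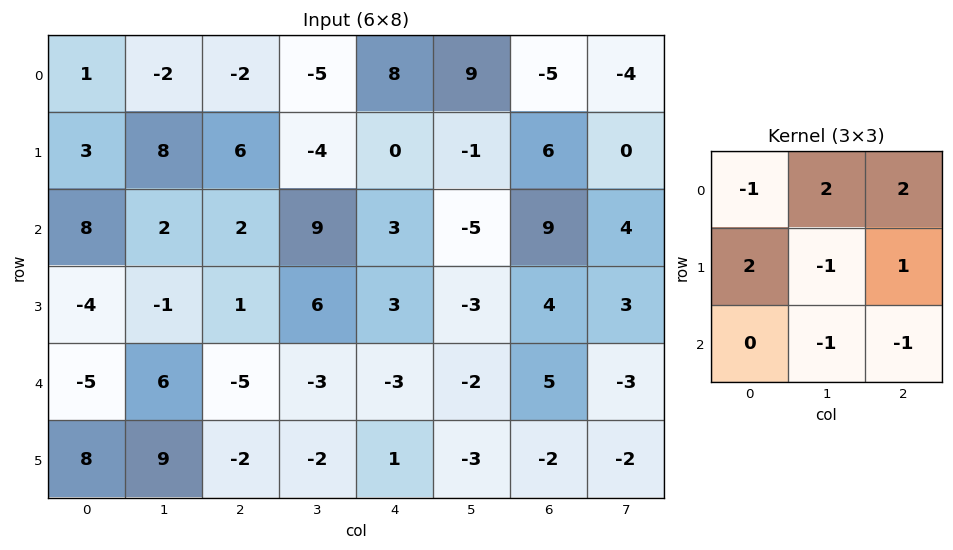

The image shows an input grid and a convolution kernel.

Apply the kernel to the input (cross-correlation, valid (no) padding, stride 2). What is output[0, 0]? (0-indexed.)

The receptive field on the input at this output position is [1 -2 -2 / 3 8 6 / 8 2 2]. Elementwise product with the kernel and sum: 1·-1 + -2·2 + -2·2 + 3·2 + 8·-1 + 6·1 + 2·-1 + 2·-1.

-9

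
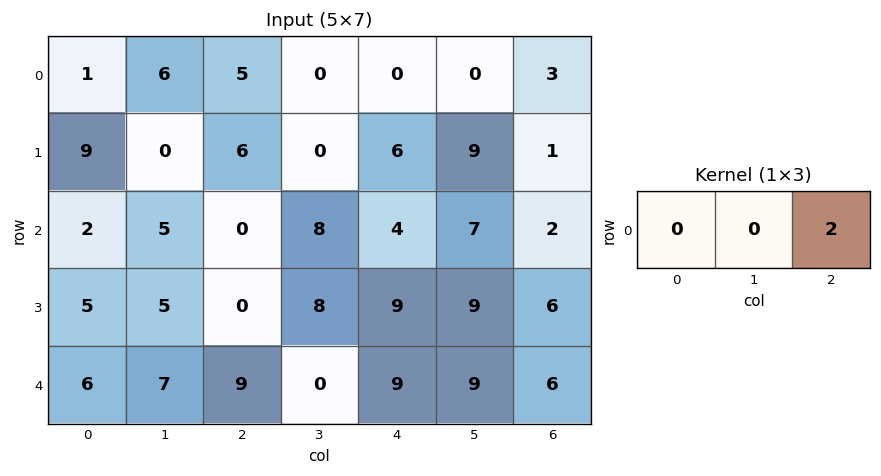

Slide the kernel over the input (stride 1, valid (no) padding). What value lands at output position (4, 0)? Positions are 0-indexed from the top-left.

18

The receptive field on the input at this output position is [6 7 9]. Elementwise product with the kernel and sum: 9·2.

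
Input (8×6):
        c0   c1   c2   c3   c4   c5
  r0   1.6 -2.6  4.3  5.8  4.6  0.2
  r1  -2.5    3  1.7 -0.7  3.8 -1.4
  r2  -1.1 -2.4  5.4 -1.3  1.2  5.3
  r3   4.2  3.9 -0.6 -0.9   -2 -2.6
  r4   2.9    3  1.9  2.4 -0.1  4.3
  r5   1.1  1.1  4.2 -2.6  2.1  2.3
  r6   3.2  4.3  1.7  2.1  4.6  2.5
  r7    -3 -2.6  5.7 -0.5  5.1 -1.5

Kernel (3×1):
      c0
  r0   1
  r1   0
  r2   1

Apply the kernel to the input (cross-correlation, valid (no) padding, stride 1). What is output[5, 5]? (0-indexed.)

0.8

The receptive field on the input at this output position is [2.3 / 2.5 / -1.5]. Elementwise product with the kernel and sum: 2.3·1 + -1.5·1.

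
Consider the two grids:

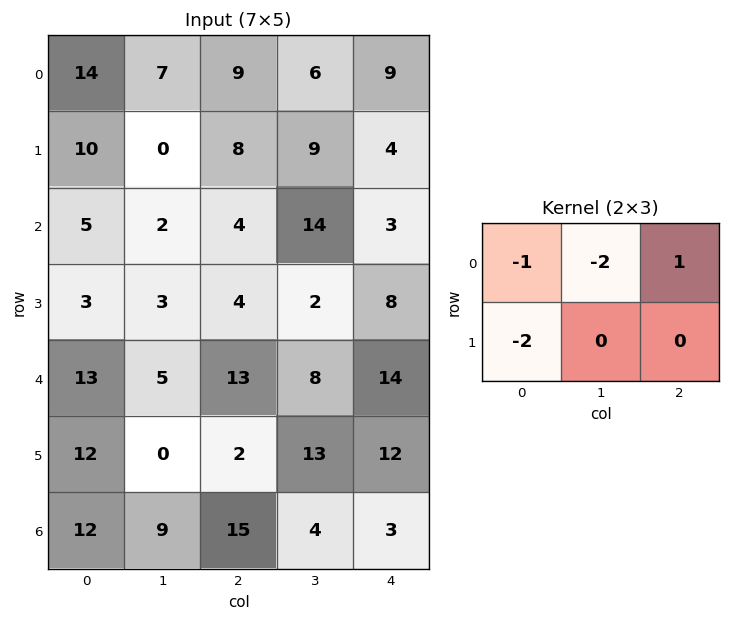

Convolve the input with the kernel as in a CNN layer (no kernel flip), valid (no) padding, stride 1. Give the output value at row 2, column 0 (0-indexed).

The receptive field on the input at this output position is [5 2 4 / 3 3 4]. Elementwise product with the kernel and sum: 5·-1 + 2·-2 + 4·1 + 3·-2.

-11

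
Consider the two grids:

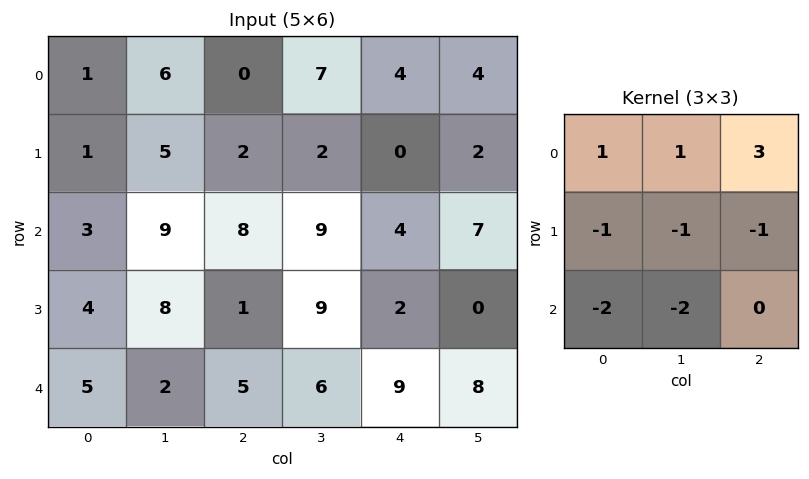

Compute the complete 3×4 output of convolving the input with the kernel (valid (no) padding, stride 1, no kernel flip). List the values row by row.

Output[0,0]: The receptive field on the input at this output position is [1 6 0 / 1 5 2 / 3 9 8]. Elementwise product with the kernel and sum: 1·1 + 6·1 + 0·3 + 1·-1 + 5·-1 + 2·-1 + 3·-2 + 9·-2.
Output[0,1]: The receptive field on the input at this output position is [6 0 7 / 5 2 2 / 9 8 9]. Elementwise product with the kernel and sum: 6·1 + 0·1 + 7·3 + 5·-1 + 2·-1 + 2·-1 + 9·-2 + 8·-2.

-25 -16 -19 -7
-32 -31 -37 -34
9 12 -5 -7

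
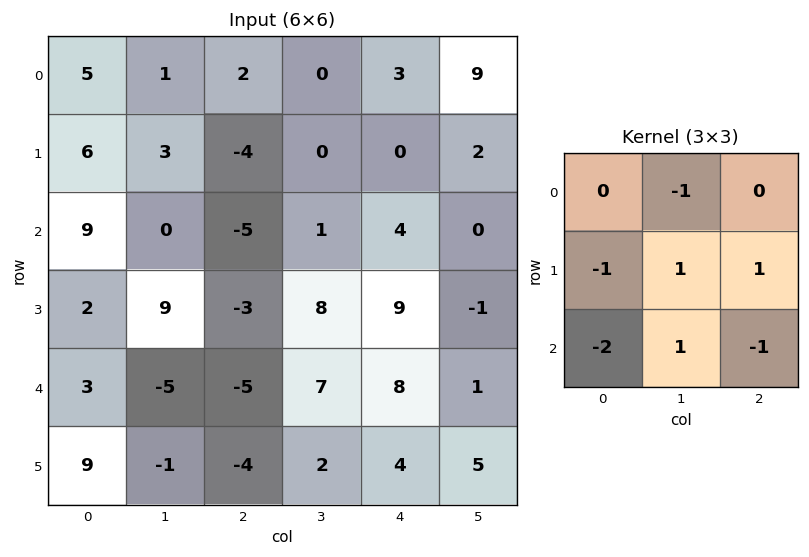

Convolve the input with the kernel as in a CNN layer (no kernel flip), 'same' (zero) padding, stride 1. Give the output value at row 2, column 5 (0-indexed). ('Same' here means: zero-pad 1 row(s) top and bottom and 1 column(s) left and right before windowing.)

-25

The receptive field on the zero-padded input at this output position is [0 2 0 / 4 0 0 / 9 -1 0]. Elementwise product with the kernel and sum: 2·-1 + 4·-1 + 0·1 + 0·1 + 9·-2 + -1·1 + 0·-1.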